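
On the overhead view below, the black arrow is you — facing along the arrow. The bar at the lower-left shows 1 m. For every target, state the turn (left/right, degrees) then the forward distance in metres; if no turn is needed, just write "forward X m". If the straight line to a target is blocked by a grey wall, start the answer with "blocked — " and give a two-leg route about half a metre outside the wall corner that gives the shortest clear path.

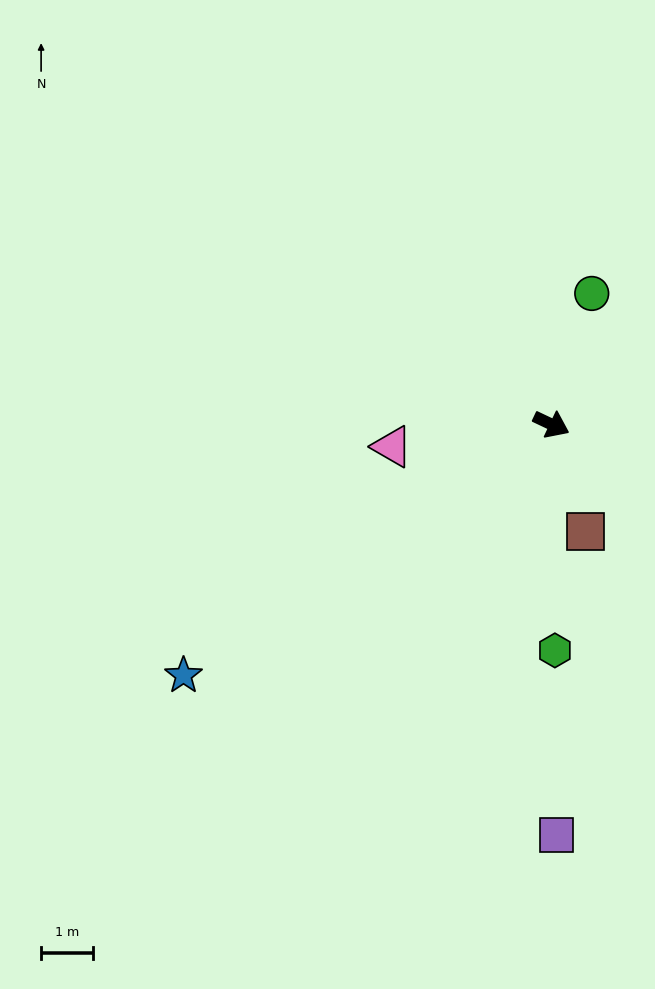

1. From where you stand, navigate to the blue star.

turn right 120°, forward 8.6 m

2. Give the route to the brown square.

turn right 47°, forward 2.2 m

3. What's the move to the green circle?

turn left 98°, forward 2.7 m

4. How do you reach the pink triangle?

turn right 147°, forward 3.1 m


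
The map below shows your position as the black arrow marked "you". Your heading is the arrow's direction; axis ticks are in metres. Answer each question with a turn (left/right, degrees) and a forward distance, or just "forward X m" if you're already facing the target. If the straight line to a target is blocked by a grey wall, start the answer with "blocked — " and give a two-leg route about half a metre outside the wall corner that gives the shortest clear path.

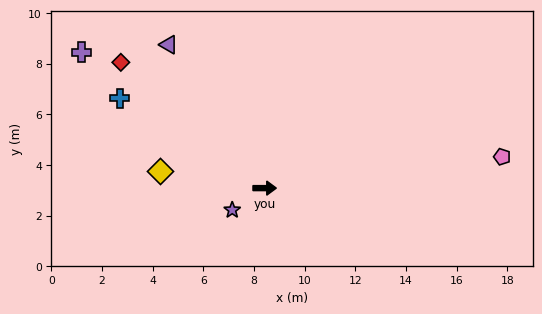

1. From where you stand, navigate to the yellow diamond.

turn left 171°, forward 4.2 m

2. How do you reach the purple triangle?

turn left 124°, forward 6.8 m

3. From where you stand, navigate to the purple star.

turn right 146°, forward 1.5 m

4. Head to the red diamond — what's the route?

turn left 139°, forward 7.5 m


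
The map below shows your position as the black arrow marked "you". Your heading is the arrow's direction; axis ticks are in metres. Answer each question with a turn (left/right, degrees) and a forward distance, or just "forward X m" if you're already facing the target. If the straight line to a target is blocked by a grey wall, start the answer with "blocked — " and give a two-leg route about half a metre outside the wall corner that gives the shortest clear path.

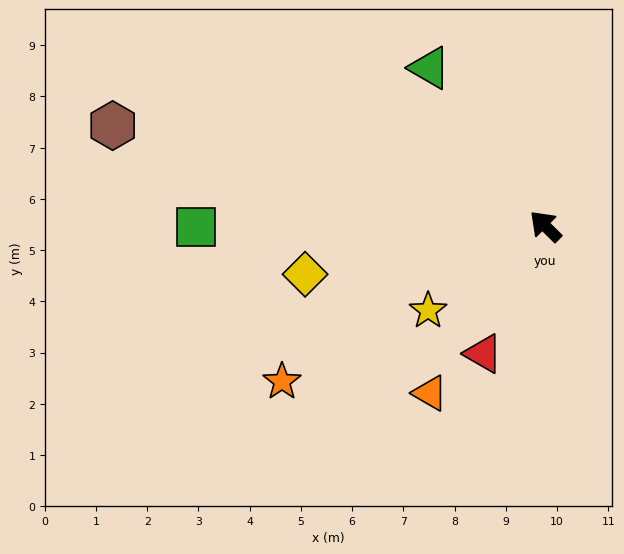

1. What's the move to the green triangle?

turn right 9°, forward 3.8 m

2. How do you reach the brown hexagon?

turn left 32°, forward 8.7 m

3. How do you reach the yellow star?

turn left 81°, forward 2.8 m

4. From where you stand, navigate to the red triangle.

turn left 109°, forward 2.8 m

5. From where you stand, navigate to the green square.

turn left 45°, forward 6.8 m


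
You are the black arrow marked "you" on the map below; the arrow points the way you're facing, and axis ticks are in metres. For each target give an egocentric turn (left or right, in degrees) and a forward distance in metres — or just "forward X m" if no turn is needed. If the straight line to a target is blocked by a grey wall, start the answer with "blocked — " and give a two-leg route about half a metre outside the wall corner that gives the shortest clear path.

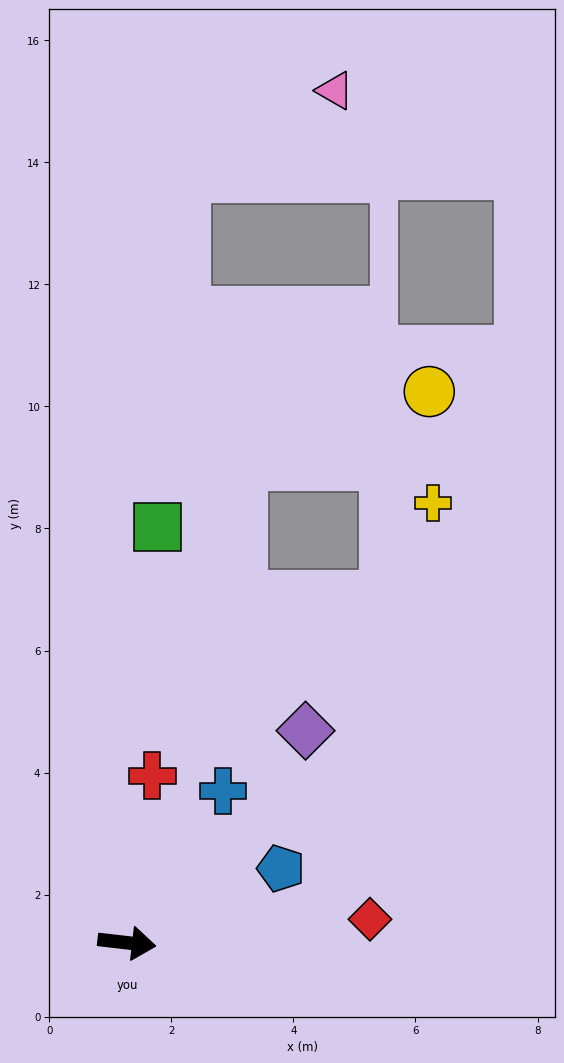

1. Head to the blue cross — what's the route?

turn left 64°, forward 2.9 m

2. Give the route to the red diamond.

turn left 12°, forward 4.0 m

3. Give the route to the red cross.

turn left 88°, forward 2.8 m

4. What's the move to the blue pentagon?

turn left 32°, forward 2.8 m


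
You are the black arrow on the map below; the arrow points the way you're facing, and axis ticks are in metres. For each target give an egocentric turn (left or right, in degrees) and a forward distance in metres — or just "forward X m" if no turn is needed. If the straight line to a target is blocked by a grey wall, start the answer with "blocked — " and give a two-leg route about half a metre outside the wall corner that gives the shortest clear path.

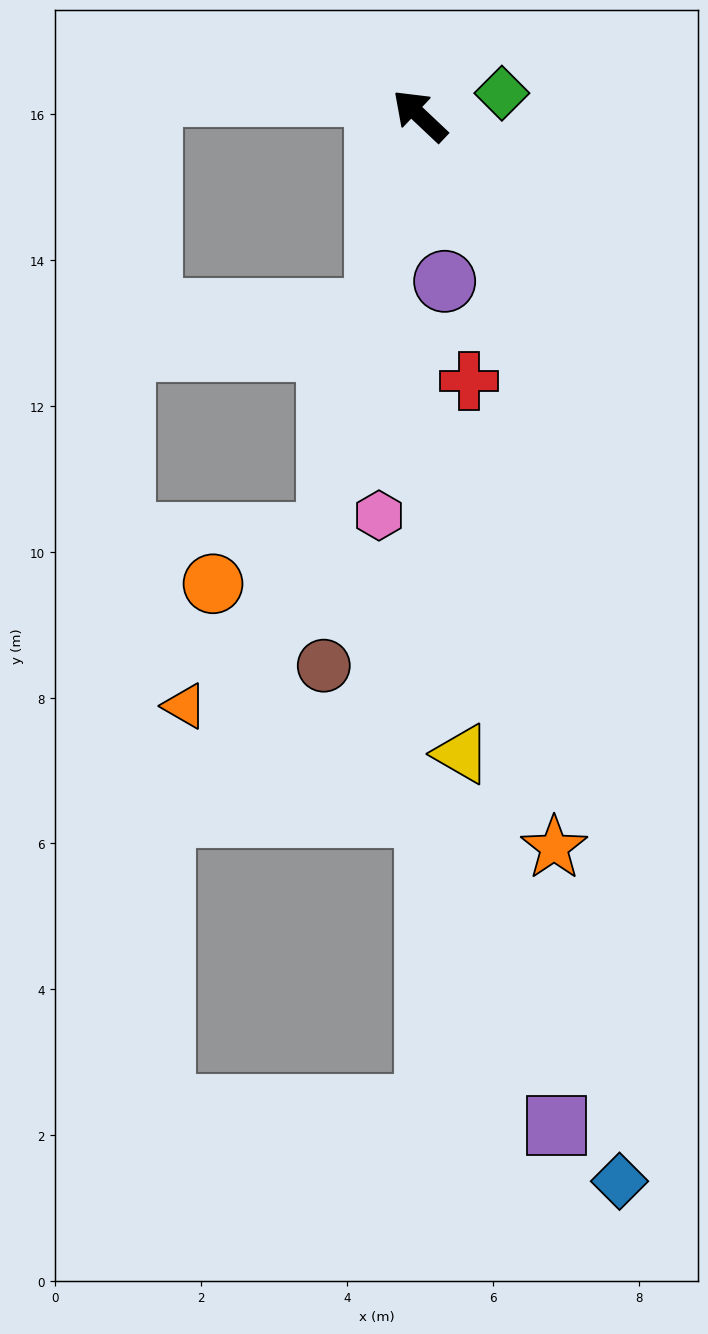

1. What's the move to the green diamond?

turn right 121°, forward 1.2 m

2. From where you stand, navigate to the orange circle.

blocked — turn left 121°, forward 5.9 m, then turn right 54°, forward 1.7 m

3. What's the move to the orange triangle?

blocked — turn left 121°, forward 5.9 m, then turn right 27°, forward 3.1 m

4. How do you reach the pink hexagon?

turn left 128°, forward 5.5 m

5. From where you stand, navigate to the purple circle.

turn left 142°, forward 2.3 m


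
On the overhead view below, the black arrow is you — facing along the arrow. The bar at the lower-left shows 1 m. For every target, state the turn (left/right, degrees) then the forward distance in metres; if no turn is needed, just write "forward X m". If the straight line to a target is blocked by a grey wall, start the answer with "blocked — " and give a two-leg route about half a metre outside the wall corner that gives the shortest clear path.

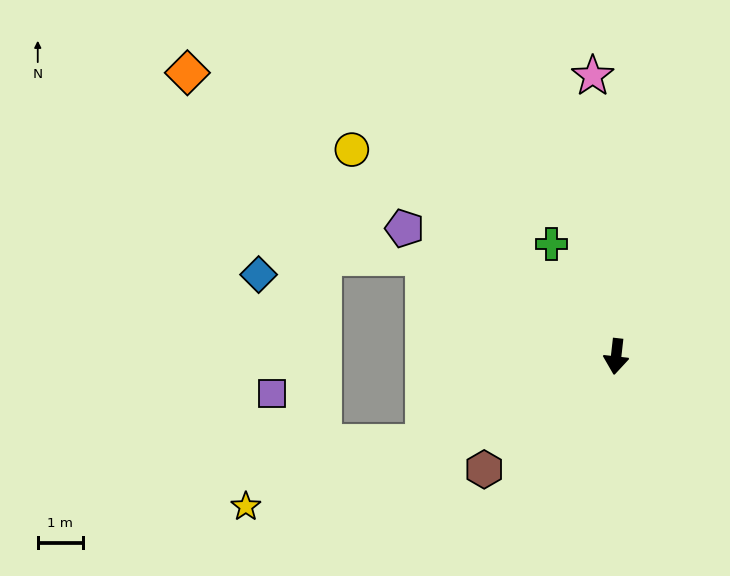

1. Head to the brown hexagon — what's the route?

turn right 43°, forward 3.9 m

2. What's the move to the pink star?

turn right 169°, forward 6.3 m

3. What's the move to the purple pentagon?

turn right 115°, forward 5.5 m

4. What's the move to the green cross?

turn right 144°, forward 2.9 m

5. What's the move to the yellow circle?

turn right 122°, forward 7.5 m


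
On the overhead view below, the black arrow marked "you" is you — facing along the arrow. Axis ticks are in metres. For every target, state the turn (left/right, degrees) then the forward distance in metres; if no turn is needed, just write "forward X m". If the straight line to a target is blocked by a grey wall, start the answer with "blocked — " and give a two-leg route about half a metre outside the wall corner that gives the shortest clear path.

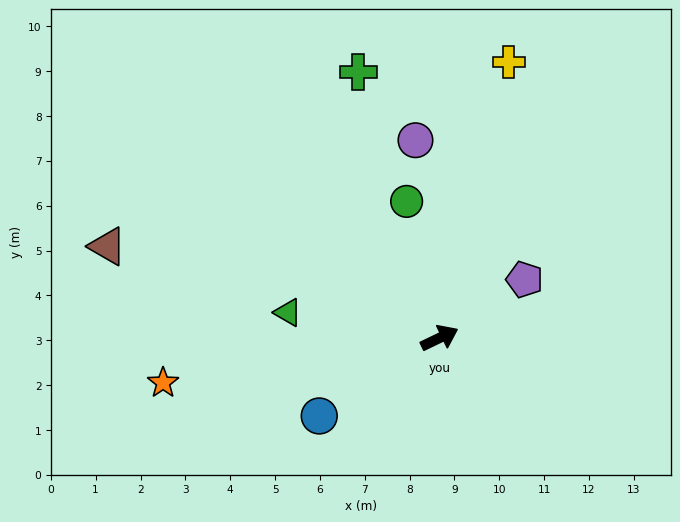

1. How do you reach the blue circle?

turn right 173°, forward 3.2 m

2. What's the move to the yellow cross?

turn left 50°, forward 6.3 m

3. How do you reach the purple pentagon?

turn left 9°, forward 2.3 m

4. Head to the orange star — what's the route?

turn left 164°, forward 6.2 m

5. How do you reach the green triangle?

turn left 145°, forward 3.4 m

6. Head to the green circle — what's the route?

turn left 78°, forward 3.1 m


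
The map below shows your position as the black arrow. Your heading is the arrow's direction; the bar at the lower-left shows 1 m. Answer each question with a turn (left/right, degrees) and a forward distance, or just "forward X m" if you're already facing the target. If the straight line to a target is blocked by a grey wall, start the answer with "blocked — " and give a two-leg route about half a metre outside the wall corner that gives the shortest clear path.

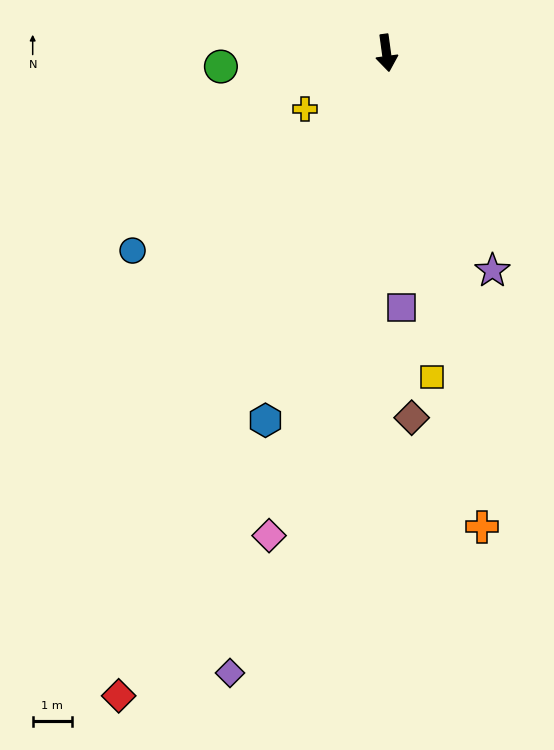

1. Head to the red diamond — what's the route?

turn right 30°, forward 17.7 m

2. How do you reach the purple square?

turn right 4°, forward 6.5 m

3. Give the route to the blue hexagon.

turn right 26°, forward 9.8 m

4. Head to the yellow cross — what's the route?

turn right 63°, forward 2.5 m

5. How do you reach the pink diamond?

turn right 21°, forward 12.6 m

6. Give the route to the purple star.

turn left 18°, forward 6.1 m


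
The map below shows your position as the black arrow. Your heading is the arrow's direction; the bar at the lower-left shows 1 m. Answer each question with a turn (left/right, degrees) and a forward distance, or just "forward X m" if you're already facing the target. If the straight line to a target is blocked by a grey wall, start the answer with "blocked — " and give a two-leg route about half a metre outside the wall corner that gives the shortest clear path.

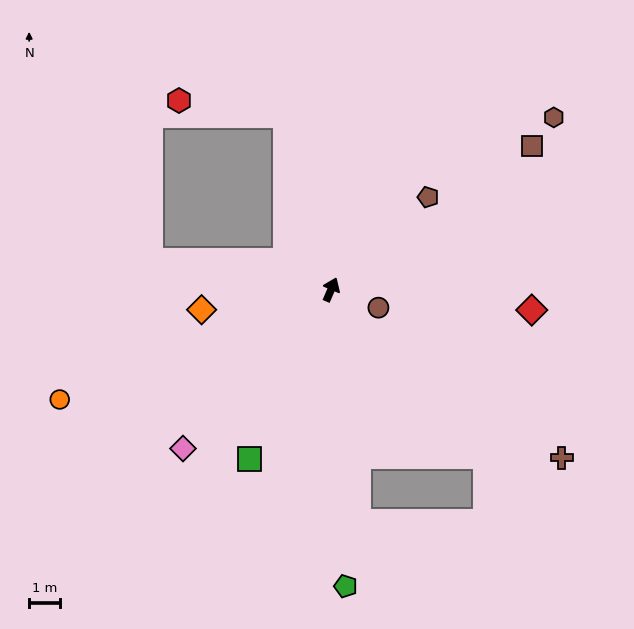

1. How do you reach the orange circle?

turn left 135°, forward 9.4 m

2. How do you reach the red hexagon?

blocked — turn left 38°, forward 5.8 m, then turn left 67°, forward 3.5 m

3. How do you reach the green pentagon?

turn right 154°, forward 9.6 m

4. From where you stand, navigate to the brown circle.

turn right 88°, forward 1.6 m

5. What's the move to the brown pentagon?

turn right 23°, forward 4.3 m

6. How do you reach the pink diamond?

turn left 160°, forward 7.0 m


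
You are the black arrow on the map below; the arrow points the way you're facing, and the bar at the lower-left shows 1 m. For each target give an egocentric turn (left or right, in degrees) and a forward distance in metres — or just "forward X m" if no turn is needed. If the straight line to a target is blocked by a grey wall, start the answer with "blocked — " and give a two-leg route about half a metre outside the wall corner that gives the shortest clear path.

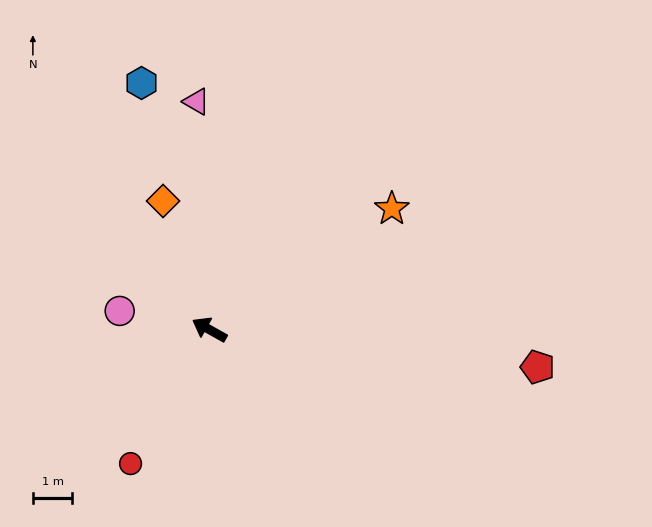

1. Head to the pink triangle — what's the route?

turn right 57°, forward 5.8 m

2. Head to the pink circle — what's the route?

turn left 18°, forward 2.3 m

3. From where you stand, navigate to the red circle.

turn left 89°, forward 3.9 m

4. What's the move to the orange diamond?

turn right 41°, forward 3.5 m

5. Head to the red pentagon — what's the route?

turn right 157°, forward 8.4 m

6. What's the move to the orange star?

turn right 117°, forward 5.5 m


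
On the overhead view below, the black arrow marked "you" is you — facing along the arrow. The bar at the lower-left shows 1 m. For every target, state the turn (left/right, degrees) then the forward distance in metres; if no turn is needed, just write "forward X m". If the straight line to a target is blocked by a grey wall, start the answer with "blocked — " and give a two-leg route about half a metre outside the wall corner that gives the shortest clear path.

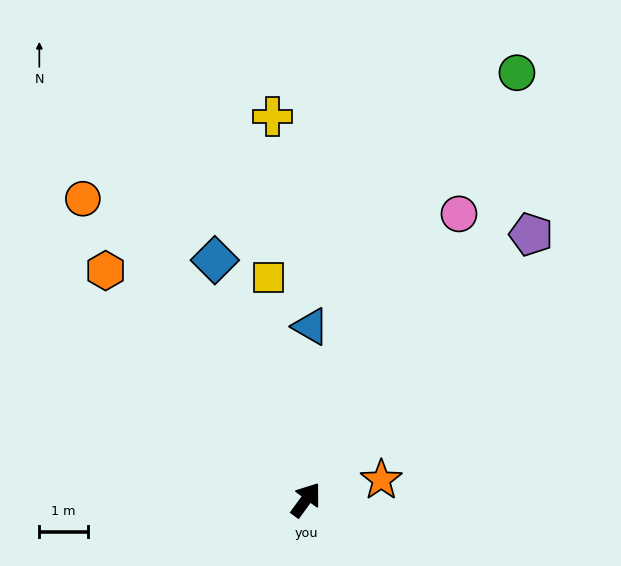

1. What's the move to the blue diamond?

turn left 57°, forward 5.3 m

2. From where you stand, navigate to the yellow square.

turn left 46°, forward 4.6 m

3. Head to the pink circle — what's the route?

turn left 8°, forward 6.7 m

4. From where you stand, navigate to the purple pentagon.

turn right 4°, forward 7.2 m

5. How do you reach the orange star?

turn right 39°, forward 1.6 m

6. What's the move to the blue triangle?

turn left 35°, forward 3.6 m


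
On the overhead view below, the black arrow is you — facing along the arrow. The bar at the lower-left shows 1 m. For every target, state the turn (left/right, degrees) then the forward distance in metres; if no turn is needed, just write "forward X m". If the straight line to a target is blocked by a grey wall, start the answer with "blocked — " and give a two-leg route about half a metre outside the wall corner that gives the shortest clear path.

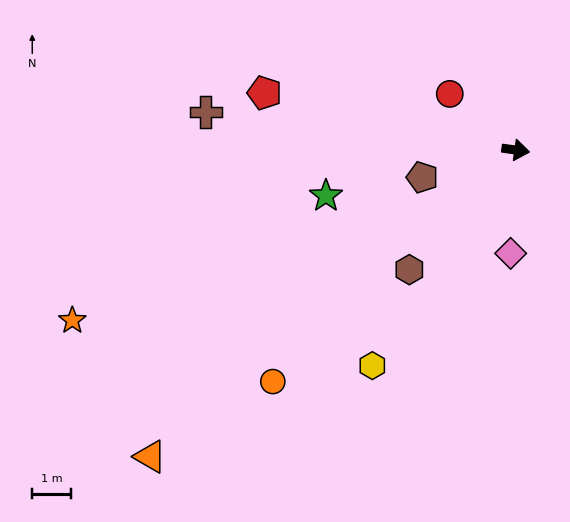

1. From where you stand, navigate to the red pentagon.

turn left 175°, forward 6.6 m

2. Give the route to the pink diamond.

turn right 85°, forward 2.7 m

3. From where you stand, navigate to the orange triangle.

turn right 132°, forward 12.3 m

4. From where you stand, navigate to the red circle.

turn left 148°, forward 2.2 m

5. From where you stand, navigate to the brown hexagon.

turn right 124°, forward 4.1 m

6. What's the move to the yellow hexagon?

turn right 116°, forward 6.7 m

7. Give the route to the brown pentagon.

turn right 156°, forward 2.5 m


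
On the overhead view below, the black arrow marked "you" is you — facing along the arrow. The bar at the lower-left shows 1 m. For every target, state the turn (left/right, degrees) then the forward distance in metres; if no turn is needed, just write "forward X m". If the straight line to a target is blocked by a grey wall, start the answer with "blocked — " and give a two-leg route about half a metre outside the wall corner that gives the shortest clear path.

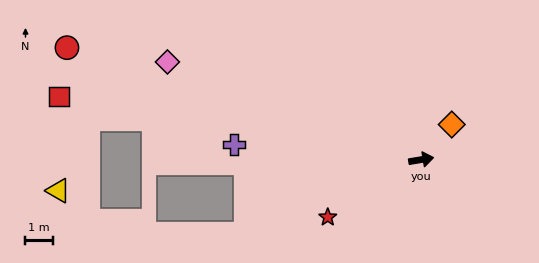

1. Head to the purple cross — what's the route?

turn left 166°, forward 6.8 m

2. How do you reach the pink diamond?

turn left 149°, forward 9.9 m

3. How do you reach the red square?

turn left 161°, forward 13.4 m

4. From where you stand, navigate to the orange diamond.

turn left 40°, forward 1.7 m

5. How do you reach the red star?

turn right 158°, forward 4.0 m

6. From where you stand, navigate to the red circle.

turn left 153°, forward 13.5 m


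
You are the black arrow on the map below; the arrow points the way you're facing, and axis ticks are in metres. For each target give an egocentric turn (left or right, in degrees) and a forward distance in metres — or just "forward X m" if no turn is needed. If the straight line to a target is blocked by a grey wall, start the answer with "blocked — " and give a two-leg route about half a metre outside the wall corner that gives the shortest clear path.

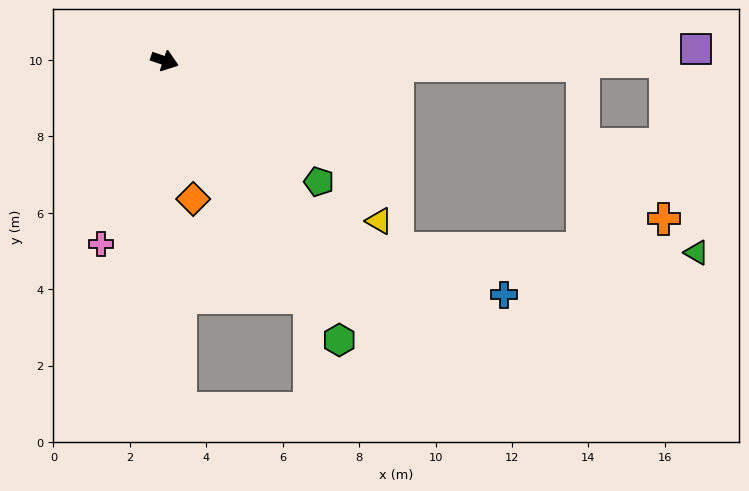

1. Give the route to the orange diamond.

turn right 60°, forward 3.7 m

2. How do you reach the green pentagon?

turn right 19°, forward 5.1 m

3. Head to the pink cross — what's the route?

turn right 90°, forward 5.1 m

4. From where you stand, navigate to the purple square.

turn left 20°, forward 13.9 m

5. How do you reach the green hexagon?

turn right 39°, forward 8.6 m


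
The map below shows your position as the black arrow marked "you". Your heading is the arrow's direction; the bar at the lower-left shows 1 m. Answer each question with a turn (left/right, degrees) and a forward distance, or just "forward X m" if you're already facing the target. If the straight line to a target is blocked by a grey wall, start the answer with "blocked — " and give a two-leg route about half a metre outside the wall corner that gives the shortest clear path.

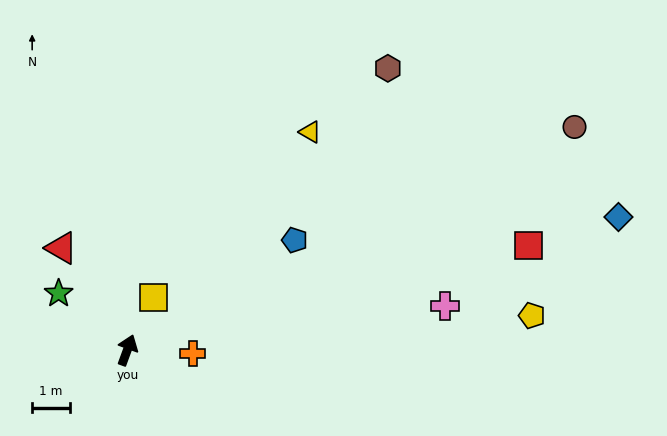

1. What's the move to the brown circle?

turn right 43°, forward 13.4 m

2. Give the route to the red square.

turn right 55°, forward 11.1 m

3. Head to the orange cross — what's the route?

turn right 73°, forward 1.8 m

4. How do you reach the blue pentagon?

turn right 37°, forward 5.4 m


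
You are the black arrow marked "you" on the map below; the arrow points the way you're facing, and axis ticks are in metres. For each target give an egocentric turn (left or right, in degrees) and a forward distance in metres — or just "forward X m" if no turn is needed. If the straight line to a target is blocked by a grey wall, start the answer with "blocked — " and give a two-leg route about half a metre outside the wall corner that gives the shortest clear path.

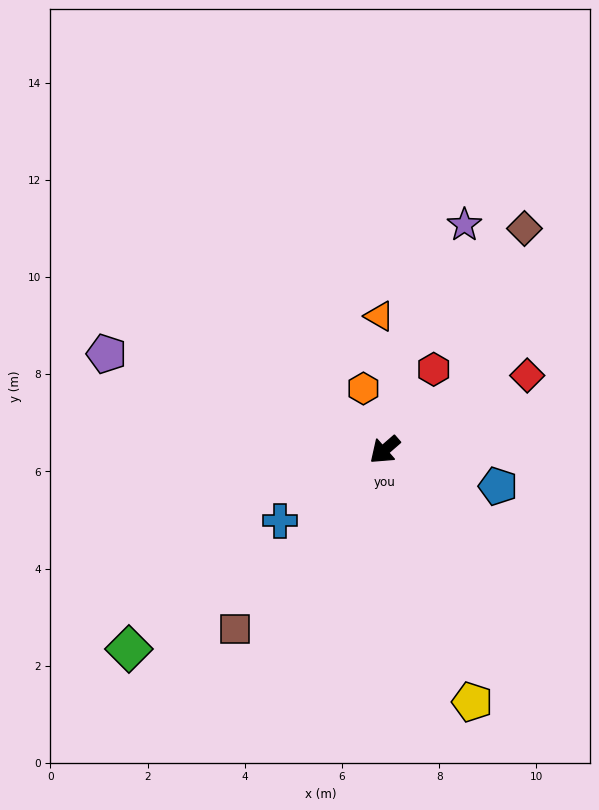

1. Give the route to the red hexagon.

turn right 162°, forward 1.9 m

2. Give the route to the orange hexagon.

turn right 112°, forward 1.3 m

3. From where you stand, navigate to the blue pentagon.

turn left 121°, forward 2.4 m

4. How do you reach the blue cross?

turn right 7°, forward 2.6 m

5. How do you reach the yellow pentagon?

turn left 68°, forward 5.5 m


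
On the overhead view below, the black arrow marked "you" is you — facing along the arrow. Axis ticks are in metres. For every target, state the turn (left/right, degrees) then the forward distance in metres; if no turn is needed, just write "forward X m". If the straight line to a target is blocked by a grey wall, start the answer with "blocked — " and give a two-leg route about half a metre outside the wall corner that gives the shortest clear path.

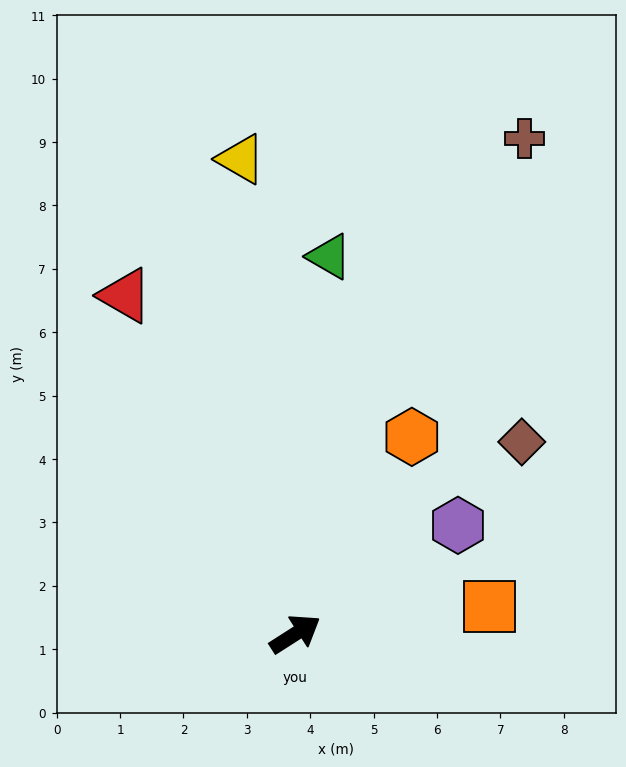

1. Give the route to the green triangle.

turn left 52°, forward 6.0 m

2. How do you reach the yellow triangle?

turn left 64°, forward 7.5 m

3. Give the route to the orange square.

turn right 25°, forward 3.1 m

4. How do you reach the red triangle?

turn left 84°, forward 6.0 m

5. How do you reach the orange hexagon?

turn left 27°, forward 3.6 m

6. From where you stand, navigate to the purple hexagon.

forward 3.1 m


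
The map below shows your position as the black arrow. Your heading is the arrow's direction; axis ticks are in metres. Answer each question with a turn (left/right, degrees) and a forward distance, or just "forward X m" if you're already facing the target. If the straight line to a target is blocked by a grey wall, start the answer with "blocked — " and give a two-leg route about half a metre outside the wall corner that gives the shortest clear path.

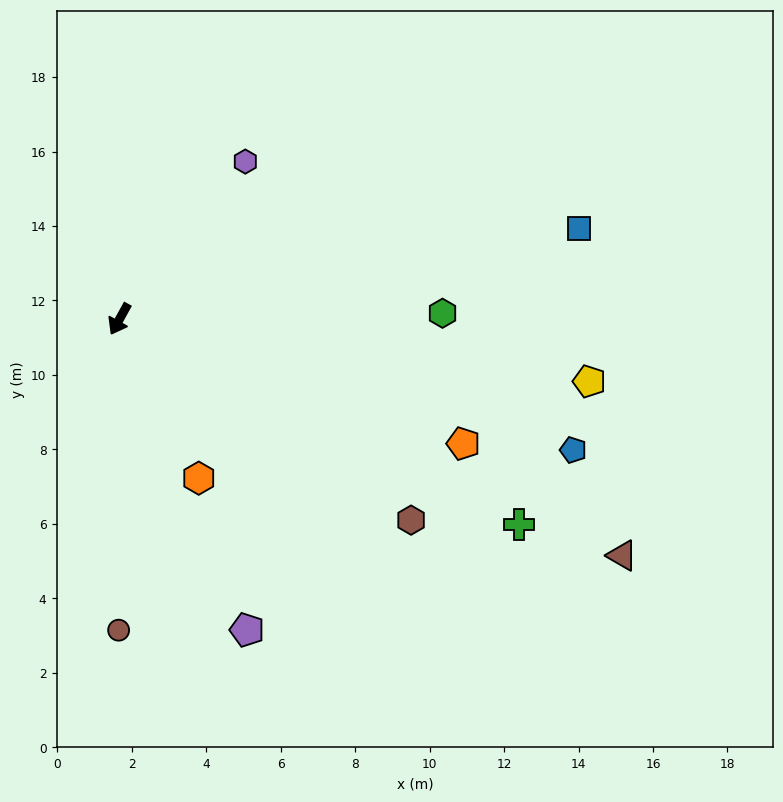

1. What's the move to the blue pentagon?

turn left 103°, forward 12.7 m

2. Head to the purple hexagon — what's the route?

turn left 170°, forward 5.4 m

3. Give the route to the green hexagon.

turn left 120°, forward 8.7 m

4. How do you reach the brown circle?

turn left 29°, forward 8.4 m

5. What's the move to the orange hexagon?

turn left 55°, forward 4.8 m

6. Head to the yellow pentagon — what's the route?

turn left 111°, forward 12.7 m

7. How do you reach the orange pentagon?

turn left 99°, forward 9.8 m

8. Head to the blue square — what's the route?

turn left 130°, forward 12.6 m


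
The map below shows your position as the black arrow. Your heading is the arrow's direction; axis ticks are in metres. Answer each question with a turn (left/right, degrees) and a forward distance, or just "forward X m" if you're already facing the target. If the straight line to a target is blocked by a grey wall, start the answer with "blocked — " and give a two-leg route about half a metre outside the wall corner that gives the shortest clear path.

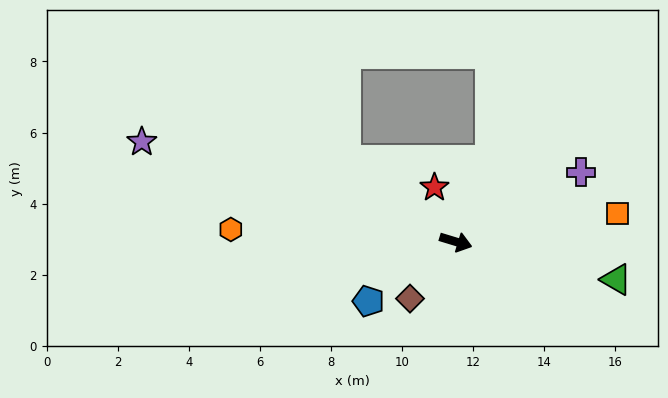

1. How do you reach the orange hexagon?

turn right 166°, forward 6.3 m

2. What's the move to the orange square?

turn left 27°, forward 4.6 m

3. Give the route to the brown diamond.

turn right 112°, forward 2.1 m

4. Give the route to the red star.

turn left 128°, forward 1.6 m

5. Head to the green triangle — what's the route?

turn left 4°, forward 4.6 m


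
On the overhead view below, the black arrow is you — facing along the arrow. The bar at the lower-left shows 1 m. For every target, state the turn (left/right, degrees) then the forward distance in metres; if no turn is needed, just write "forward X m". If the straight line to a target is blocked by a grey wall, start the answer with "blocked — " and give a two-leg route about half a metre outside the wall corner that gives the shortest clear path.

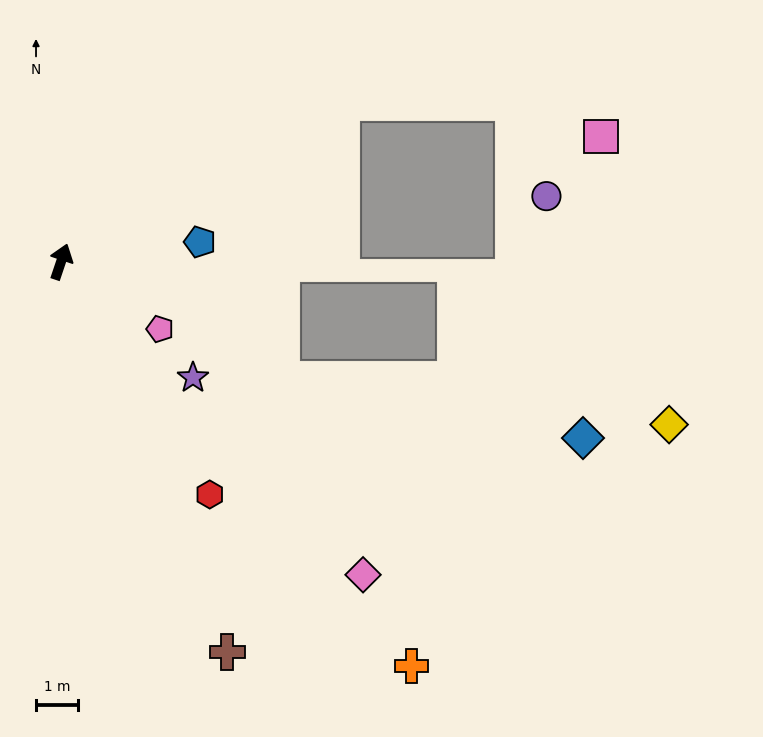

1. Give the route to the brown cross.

turn right 138°, forward 10.1 m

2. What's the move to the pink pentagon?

turn right 106°, forward 2.9 m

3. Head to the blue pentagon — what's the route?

turn right 63°, forward 3.4 m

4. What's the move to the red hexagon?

turn right 129°, forward 6.6 m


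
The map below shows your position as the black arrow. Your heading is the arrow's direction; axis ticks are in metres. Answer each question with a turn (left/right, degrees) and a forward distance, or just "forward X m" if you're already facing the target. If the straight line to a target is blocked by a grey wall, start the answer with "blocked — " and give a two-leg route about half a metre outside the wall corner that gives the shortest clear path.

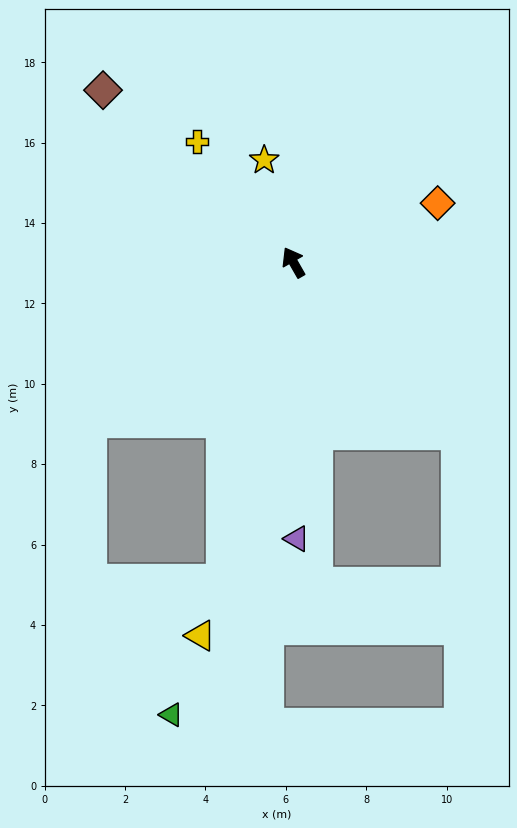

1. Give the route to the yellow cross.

turn left 9°, forward 3.8 m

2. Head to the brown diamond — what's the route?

turn left 18°, forward 6.4 m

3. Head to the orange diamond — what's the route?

turn right 97°, forward 3.9 m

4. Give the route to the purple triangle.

turn left 151°, forward 6.9 m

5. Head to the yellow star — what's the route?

turn right 14°, forward 2.6 m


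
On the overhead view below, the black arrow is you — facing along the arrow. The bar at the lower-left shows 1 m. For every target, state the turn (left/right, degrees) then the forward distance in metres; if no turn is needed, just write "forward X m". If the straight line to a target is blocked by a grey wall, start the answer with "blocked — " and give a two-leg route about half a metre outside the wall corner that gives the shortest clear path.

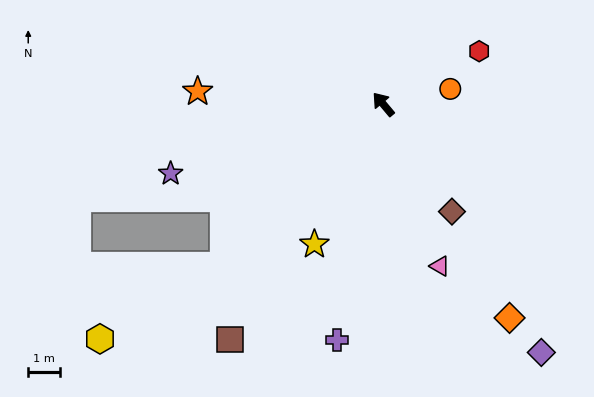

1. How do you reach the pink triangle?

turn left 159°, forward 5.4 m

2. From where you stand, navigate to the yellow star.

turn left 114°, forward 4.9 m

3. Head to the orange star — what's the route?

turn left 46°, forward 5.9 m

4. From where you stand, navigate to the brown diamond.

turn left 173°, forward 4.0 m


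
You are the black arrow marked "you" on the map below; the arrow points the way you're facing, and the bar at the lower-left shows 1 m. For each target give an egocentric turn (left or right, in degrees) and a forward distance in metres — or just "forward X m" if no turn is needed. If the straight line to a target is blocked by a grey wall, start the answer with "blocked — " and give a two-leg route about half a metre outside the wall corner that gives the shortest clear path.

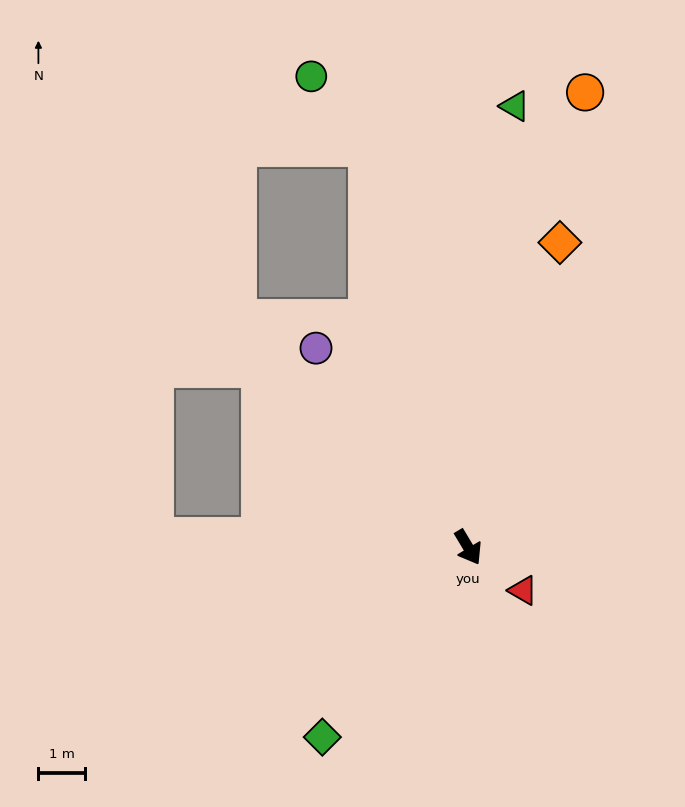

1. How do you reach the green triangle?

turn left 143°, forward 9.6 m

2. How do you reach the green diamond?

turn right 68°, forward 5.2 m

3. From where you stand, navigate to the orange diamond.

turn left 132°, forward 6.9 m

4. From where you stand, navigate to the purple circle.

turn right 174°, forward 5.4 m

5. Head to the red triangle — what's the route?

turn left 21°, forward 1.5 m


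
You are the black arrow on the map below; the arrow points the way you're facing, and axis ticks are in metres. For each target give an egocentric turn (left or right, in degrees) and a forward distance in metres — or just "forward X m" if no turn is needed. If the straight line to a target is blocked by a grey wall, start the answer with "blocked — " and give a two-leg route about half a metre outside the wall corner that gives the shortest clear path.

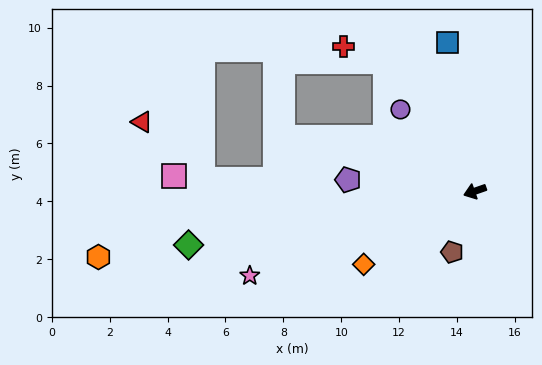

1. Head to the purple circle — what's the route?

turn right 67°, forward 3.8 m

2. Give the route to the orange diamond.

turn left 14°, forward 4.6 m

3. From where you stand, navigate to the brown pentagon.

turn left 50°, forward 2.2 m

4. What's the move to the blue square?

turn right 99°, forward 5.2 m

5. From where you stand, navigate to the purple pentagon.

turn right 24°, forward 4.4 m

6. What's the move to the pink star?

forward 8.3 m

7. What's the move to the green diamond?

turn right 9°, forward 10.1 m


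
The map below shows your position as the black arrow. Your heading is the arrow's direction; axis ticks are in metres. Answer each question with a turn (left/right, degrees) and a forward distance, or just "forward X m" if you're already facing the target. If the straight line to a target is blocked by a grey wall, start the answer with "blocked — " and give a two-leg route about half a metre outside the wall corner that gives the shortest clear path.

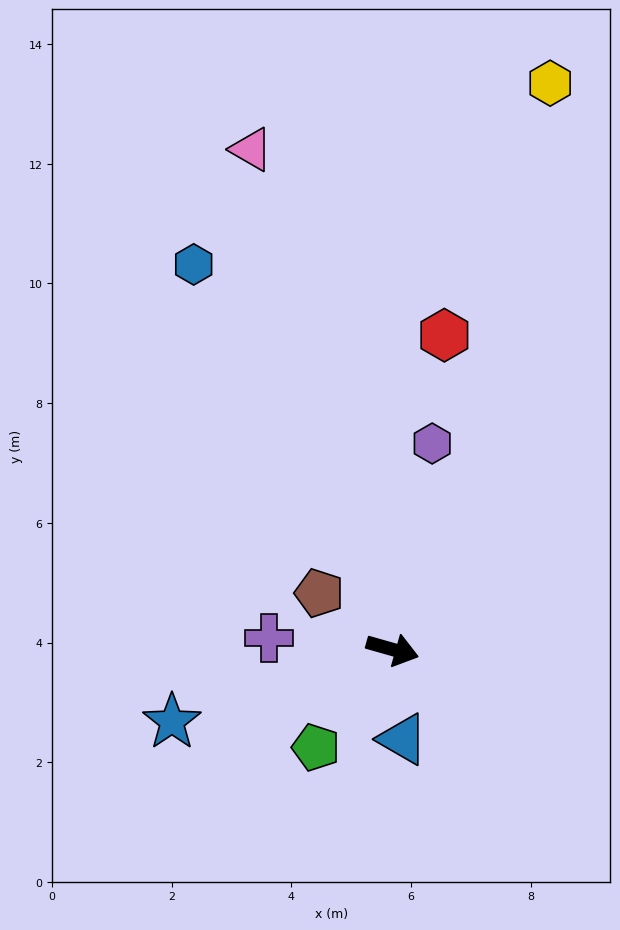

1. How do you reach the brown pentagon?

turn left 158°, forward 1.5 m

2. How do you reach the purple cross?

turn right 169°, forward 2.1 m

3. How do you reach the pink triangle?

turn left 122°, forward 8.7 m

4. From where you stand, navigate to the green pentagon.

turn right 112°, forward 2.1 m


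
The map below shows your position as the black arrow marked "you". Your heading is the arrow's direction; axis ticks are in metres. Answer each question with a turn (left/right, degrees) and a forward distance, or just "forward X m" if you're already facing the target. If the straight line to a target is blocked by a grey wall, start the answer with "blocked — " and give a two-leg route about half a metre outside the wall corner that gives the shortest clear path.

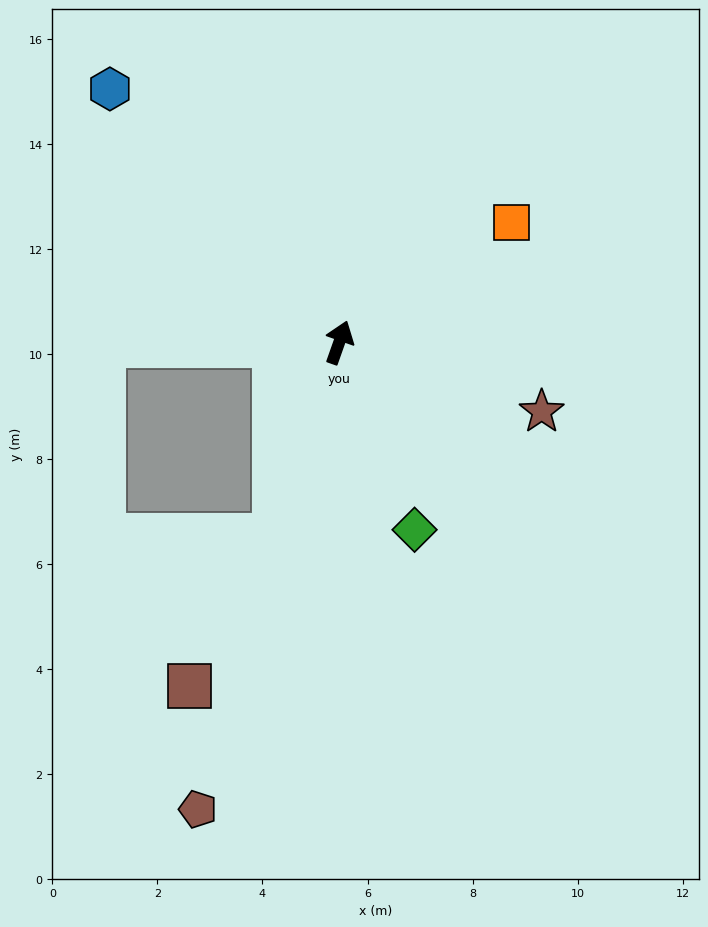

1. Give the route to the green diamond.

turn right 139°, forward 3.8 m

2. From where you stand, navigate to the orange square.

turn right 36°, forward 4.0 m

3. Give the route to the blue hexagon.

turn left 62°, forward 6.5 m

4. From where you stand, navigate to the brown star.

turn right 89°, forward 4.1 m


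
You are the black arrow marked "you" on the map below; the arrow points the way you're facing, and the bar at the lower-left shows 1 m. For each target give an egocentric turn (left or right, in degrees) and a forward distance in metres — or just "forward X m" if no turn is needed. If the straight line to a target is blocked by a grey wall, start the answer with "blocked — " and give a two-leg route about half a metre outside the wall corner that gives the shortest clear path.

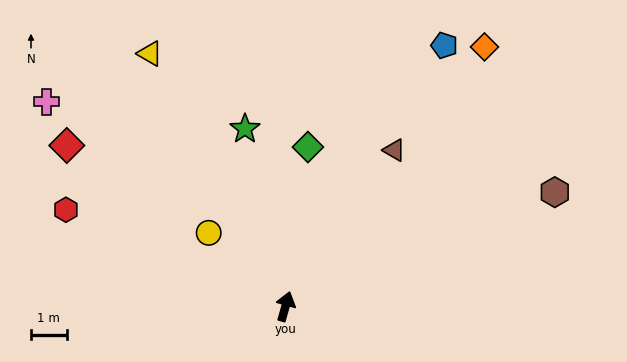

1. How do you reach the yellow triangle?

turn left 44°, forward 8.0 m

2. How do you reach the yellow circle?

turn left 62°, forward 3.0 m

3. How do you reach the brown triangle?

turn right 19°, forward 5.3 m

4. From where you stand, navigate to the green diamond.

turn left 8°, forward 4.5 m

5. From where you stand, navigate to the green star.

turn left 29°, forward 5.1 m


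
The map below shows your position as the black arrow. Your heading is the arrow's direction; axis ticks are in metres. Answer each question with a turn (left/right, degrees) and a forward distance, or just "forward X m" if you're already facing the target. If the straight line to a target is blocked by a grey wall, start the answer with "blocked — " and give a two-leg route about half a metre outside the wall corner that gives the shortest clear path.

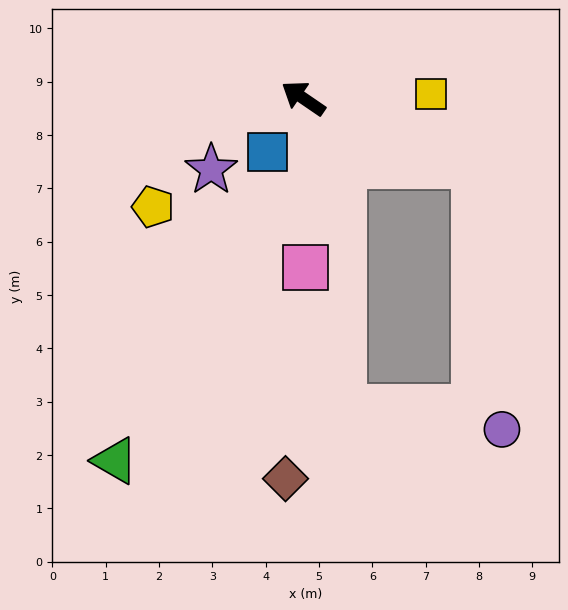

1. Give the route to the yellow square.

turn right 144°, forward 2.4 m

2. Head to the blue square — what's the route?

turn left 91°, forward 1.2 m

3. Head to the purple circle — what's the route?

blocked — turn right 167°, forward 3.5 m, then turn right 63°, forward 5.0 m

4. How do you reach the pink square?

turn left 125°, forward 3.2 m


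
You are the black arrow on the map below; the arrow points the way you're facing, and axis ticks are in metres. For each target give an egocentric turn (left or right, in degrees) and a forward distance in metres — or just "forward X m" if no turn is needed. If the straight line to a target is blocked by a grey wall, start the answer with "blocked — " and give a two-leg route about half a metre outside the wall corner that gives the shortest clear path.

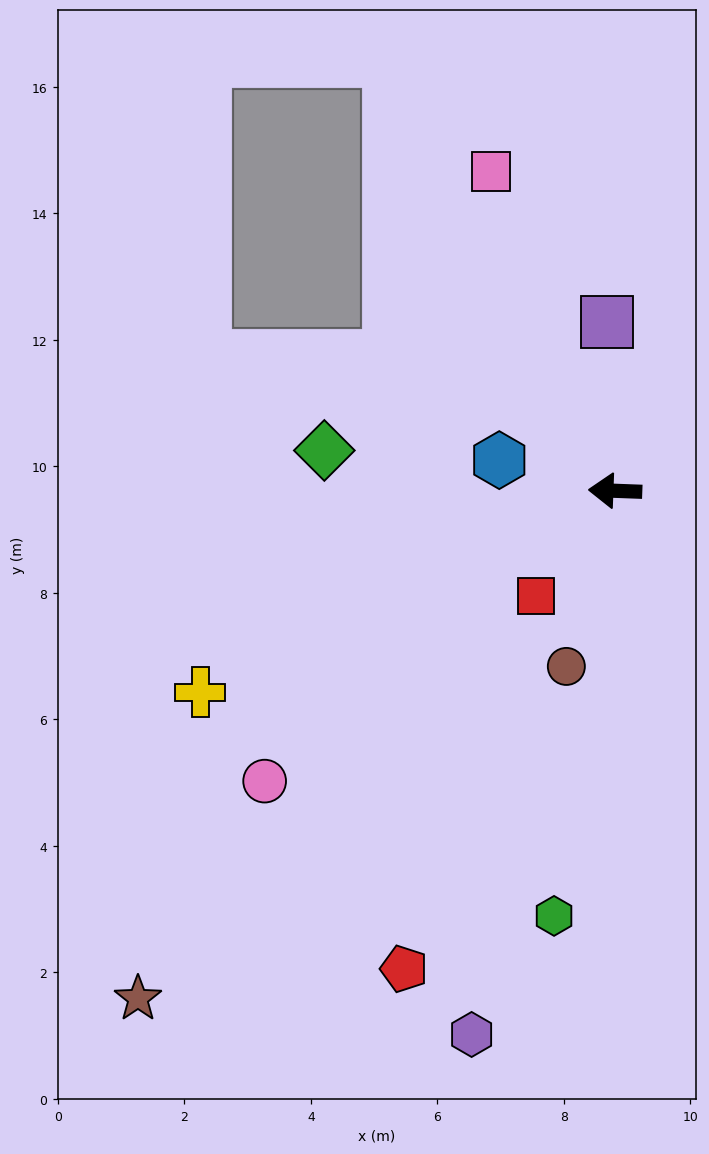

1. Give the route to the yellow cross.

turn left 28°, forward 7.3 m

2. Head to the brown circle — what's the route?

turn left 77°, forward 2.9 m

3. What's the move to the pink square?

turn right 67°, forward 5.4 m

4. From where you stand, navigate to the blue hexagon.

turn right 13°, forward 1.9 m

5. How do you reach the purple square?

turn right 85°, forward 2.7 m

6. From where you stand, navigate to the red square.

turn left 55°, forward 2.1 m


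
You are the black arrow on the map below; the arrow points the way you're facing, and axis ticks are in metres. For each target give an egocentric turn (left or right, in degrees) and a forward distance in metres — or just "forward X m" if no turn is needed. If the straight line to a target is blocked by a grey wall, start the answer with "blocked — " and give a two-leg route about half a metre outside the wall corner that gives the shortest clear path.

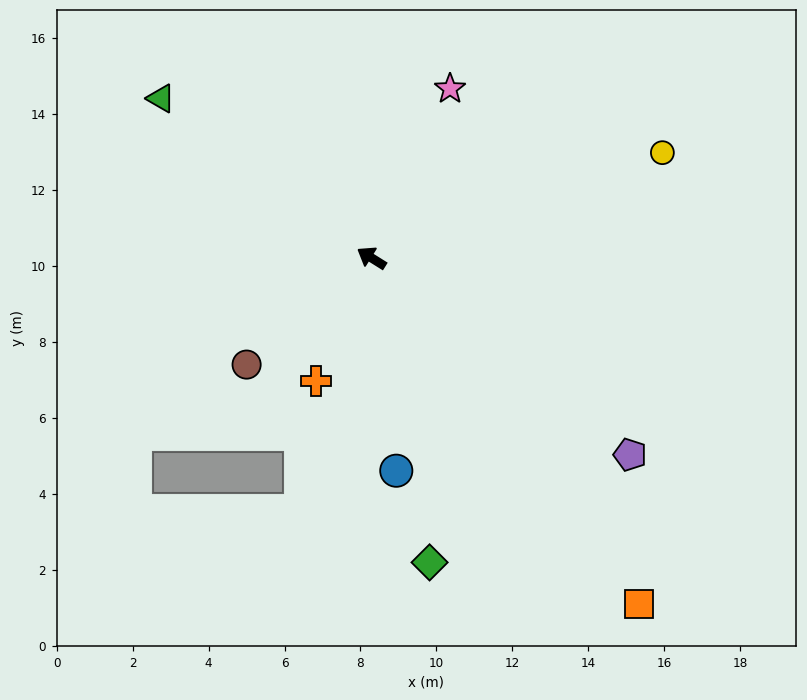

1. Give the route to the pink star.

turn right 83°, forward 4.9 m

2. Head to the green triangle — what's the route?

turn right 5°, forward 7.0 m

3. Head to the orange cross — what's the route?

turn left 98°, forward 3.5 m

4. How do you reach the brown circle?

turn left 73°, forward 4.3 m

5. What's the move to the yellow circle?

turn right 128°, forward 8.1 m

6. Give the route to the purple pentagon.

turn left 175°, forward 8.6 m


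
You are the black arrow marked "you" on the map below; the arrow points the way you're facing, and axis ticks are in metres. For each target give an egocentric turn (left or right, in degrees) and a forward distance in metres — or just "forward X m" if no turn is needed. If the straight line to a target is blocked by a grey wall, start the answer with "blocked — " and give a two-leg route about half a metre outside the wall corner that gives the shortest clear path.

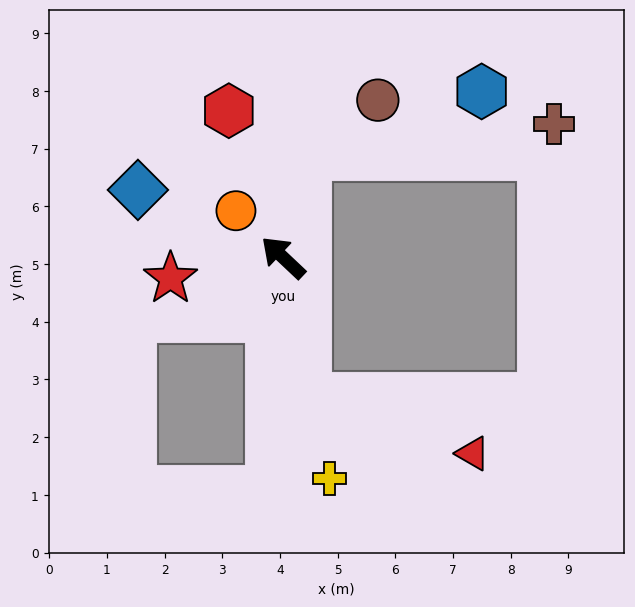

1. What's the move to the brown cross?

blocked — turn right 60°, forward 1.8 m, then turn right 69°, forward 4.3 m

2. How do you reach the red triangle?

blocked — turn left 143°, forward 2.5 m, then turn left 62°, forward 3.0 m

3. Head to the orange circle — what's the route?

forward 1.2 m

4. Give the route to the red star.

turn left 54°, forward 2.0 m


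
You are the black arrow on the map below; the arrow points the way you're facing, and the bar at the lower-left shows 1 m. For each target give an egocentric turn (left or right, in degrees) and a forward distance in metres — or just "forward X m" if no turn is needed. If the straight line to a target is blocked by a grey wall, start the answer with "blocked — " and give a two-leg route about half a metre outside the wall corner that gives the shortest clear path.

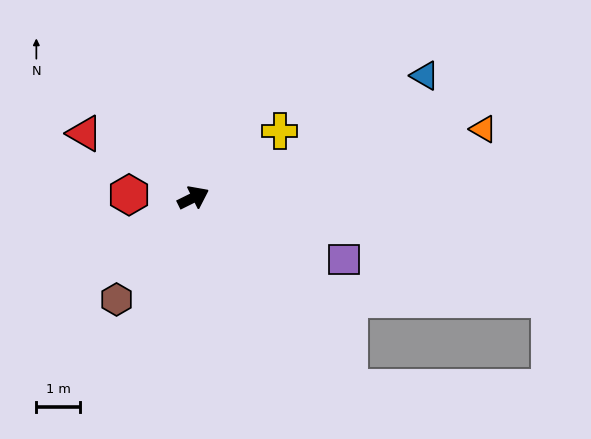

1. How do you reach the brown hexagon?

turn right 153°, forward 2.9 m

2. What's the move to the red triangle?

turn left 123°, forward 2.9 m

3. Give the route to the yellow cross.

turn left 11°, forward 2.5 m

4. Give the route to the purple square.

turn right 49°, forward 3.8 m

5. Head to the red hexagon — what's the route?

turn left 151°, forward 1.5 m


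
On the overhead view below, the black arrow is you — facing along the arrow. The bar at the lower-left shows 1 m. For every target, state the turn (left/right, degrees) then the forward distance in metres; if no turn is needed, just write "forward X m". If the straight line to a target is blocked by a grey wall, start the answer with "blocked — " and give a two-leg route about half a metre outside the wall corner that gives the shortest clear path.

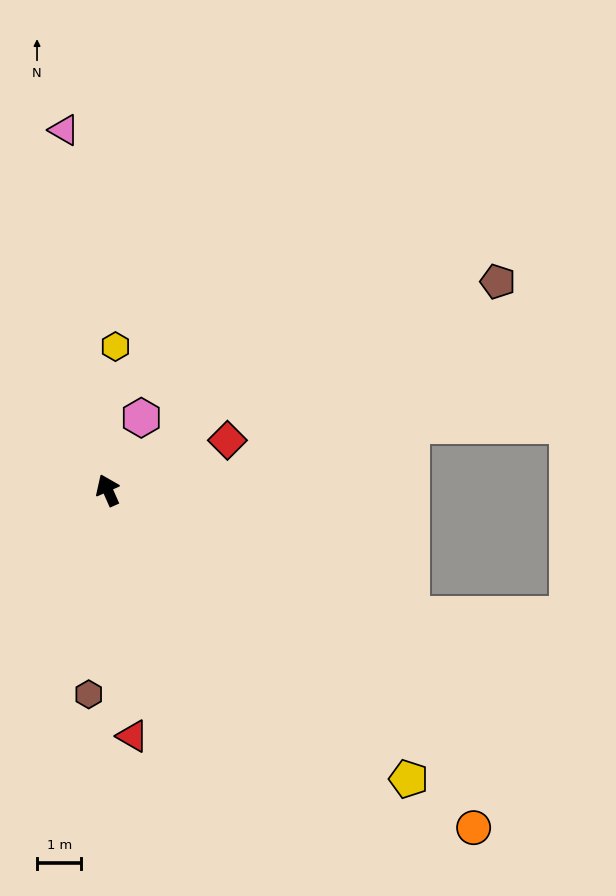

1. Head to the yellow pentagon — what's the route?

turn right 158°, forward 9.4 m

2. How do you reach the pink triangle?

turn right 17°, forward 8.2 m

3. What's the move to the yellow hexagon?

turn right 27°, forward 3.2 m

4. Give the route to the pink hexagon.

turn right 49°, forward 1.8 m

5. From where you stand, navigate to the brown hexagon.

turn left 151°, forward 4.6 m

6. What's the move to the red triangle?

turn left 162°, forward 5.6 m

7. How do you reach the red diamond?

turn right 91°, forward 2.9 m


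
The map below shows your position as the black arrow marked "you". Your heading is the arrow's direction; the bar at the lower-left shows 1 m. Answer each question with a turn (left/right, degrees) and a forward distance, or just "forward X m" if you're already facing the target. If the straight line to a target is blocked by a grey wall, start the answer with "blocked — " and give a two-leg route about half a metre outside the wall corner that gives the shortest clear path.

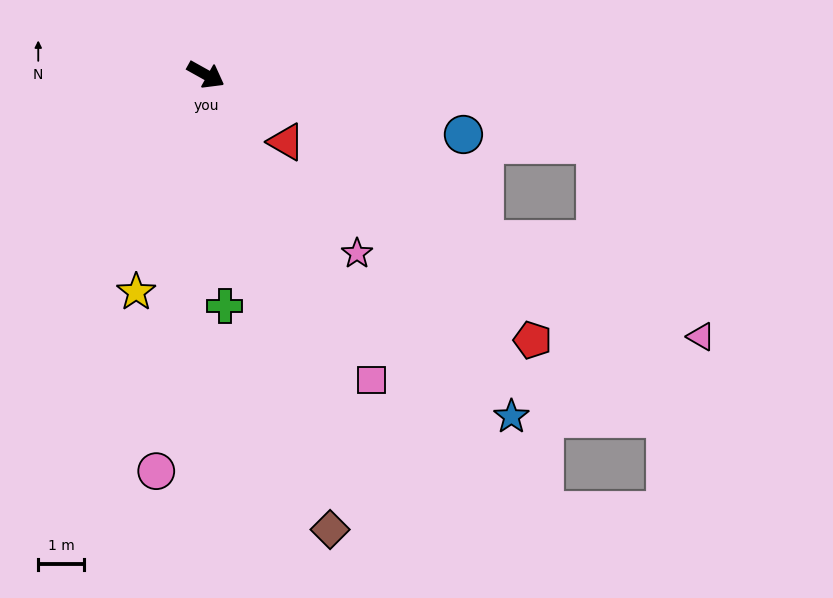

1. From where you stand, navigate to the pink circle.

turn right 68°, forward 8.8 m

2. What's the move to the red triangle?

turn right 11°, forward 2.3 m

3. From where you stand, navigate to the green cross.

turn right 56°, forward 5.1 m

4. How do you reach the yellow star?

turn right 79°, forward 5.0 m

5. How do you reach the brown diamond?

turn right 46°, forward 10.4 m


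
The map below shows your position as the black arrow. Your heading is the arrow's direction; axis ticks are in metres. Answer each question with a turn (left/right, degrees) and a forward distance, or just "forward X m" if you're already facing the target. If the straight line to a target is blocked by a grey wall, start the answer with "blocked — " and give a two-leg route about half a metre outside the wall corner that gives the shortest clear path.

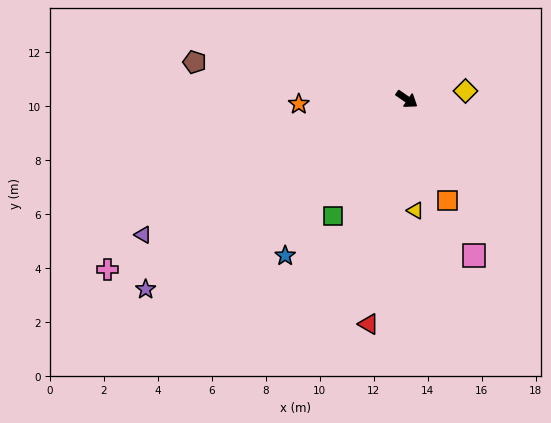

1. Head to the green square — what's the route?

turn right 88°, forward 5.1 m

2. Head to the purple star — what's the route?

turn right 109°, forward 12.0 m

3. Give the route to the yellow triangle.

turn right 51°, forward 4.1 m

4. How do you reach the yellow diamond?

turn left 43°, forward 2.2 m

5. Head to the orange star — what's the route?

turn right 143°, forward 4.0 m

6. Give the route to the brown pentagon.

turn right 155°, forward 8.0 m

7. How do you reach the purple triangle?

turn right 118°, forward 11.0 m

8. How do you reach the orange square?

turn right 34°, forward 4.1 m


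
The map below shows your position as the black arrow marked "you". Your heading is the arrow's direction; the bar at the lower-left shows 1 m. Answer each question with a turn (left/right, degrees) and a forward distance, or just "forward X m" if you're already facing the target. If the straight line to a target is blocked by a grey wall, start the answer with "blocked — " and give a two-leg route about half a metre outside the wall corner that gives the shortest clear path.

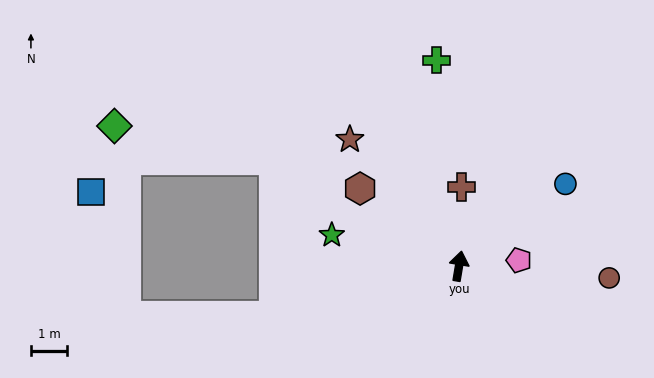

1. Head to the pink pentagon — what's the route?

turn right 75°, forward 1.7 m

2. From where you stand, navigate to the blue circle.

turn right 43°, forward 3.7 m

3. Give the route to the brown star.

turn left 50°, forward 4.7 m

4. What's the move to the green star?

turn left 86°, forward 3.6 m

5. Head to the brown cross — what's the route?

turn left 8°, forward 2.2 m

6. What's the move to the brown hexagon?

turn left 61°, forward 3.5 m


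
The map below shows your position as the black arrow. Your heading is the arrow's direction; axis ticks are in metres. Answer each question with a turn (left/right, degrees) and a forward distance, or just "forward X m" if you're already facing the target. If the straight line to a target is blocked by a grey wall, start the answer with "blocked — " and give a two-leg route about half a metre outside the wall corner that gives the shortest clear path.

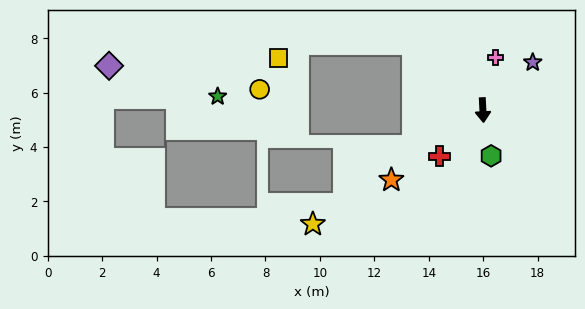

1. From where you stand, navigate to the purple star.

turn left 131°, forward 2.5 m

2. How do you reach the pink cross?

turn left 164°, forward 2.0 m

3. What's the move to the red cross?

turn right 46°, forward 2.3 m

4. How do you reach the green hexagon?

turn left 7°, forward 1.7 m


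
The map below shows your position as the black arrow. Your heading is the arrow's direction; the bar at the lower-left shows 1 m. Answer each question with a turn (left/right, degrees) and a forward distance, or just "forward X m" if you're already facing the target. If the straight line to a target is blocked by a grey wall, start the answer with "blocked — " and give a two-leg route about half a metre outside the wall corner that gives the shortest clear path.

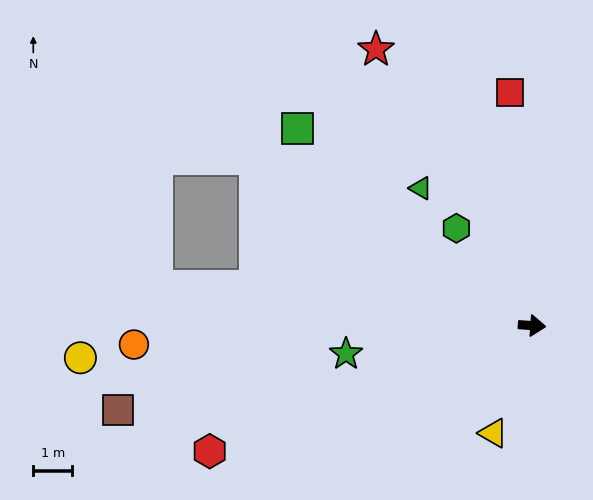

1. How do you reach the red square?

turn left 99°, forward 6.0 m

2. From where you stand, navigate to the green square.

turn left 144°, forward 7.9 m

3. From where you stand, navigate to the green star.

turn right 167°, forward 4.9 m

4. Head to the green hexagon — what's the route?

turn left 132°, forward 3.2 m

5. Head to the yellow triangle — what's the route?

turn right 106°, forward 3.0 m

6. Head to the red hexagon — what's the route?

turn right 155°, forward 8.9 m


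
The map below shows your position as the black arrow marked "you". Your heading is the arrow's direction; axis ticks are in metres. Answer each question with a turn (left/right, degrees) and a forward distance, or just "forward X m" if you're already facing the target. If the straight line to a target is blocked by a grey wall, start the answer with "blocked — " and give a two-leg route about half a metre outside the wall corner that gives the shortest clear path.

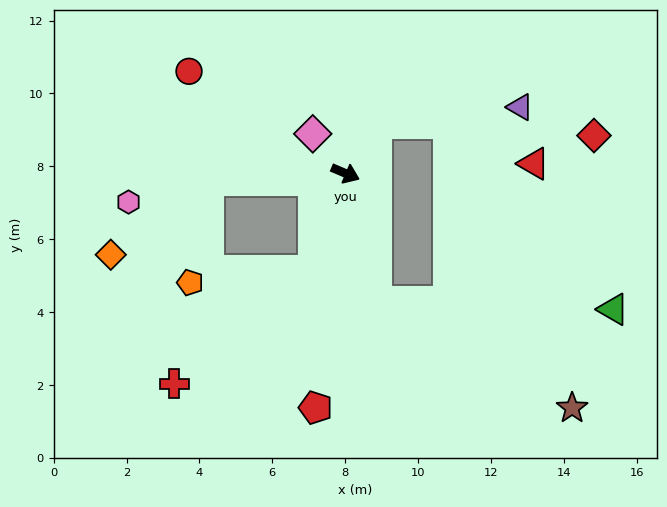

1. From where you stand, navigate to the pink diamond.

turn left 153°, forward 1.4 m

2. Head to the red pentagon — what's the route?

turn right 74°, forward 6.5 m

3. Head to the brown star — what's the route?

blocked — turn right 53°, forward 3.6 m, then turn left 47°, forward 6.1 m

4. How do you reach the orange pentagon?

blocked — turn right 85°, forward 2.8 m, then turn right 67°, forward 3.4 m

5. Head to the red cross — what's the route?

blocked — turn right 85°, forward 2.8 m, then turn right 33°, forward 4.9 m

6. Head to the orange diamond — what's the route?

blocked — turn right 154°, forward 3.8 m, then turn left 34°, forward 3.4 m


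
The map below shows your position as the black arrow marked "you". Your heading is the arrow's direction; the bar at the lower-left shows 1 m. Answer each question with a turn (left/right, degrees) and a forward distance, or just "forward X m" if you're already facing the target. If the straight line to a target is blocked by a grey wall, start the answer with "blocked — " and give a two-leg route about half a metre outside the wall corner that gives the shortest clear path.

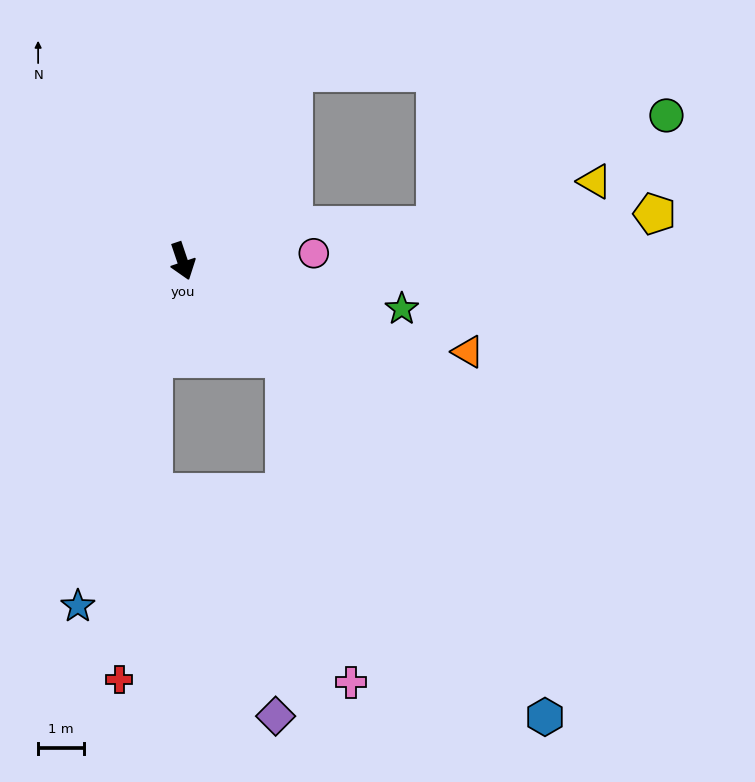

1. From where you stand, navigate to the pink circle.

turn left 75°, forward 2.9 m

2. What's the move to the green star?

turn left 59°, forward 4.9 m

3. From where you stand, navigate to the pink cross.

blocked — turn left 28°, forward 3.1 m, then turn right 35°, forward 7.2 m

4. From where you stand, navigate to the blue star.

turn right 35°, forward 7.9 m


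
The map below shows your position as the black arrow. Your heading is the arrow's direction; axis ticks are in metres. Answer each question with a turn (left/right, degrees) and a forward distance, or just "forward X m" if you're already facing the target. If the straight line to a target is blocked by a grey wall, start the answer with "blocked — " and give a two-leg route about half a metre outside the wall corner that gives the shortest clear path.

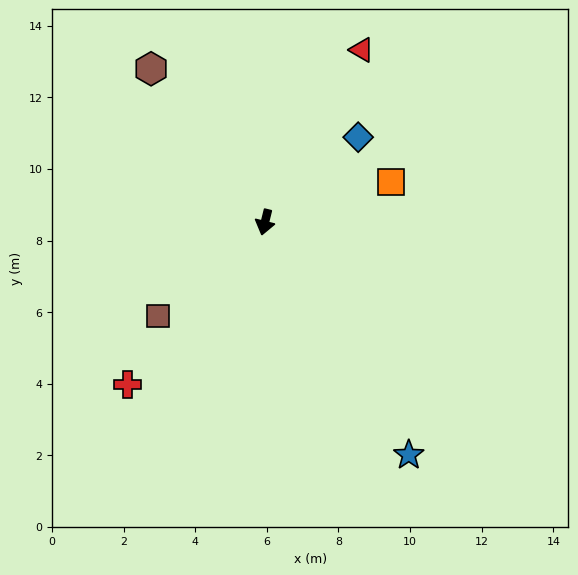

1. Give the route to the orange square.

turn left 121°, forward 3.7 m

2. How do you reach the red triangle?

turn left 165°, forward 5.5 m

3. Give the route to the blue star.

turn left 46°, forward 7.6 m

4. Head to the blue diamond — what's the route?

turn left 146°, forward 3.5 m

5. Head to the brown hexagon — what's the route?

turn right 130°, forward 5.3 m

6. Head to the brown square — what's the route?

turn right 35°, forward 4.0 m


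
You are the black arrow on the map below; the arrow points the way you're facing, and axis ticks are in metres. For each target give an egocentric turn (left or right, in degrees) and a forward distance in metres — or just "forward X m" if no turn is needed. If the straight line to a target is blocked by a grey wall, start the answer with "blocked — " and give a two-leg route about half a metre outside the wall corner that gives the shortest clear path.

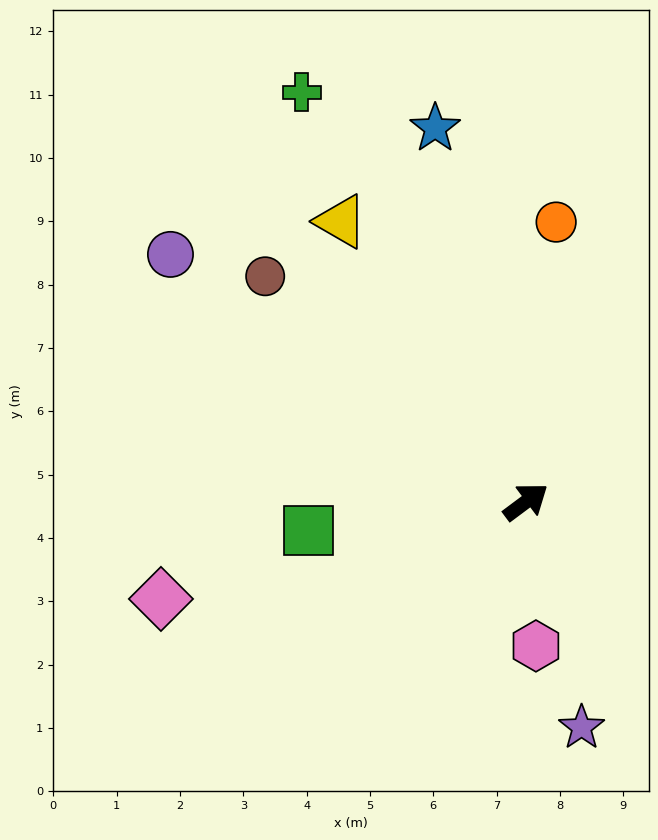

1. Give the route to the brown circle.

turn left 102°, forward 5.4 m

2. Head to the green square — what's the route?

turn left 151°, forward 3.5 m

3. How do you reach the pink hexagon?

turn right 123°, forward 2.3 m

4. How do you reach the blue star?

turn left 67°, forward 6.1 m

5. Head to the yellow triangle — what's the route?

turn left 87°, forward 5.3 m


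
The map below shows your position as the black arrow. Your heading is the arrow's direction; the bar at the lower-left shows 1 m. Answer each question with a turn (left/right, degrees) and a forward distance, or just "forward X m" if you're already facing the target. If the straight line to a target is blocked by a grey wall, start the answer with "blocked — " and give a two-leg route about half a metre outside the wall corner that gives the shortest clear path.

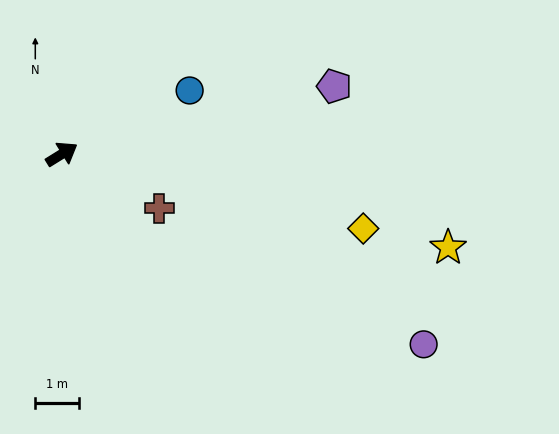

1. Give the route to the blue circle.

turn right 5°, forward 3.3 m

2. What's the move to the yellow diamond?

turn right 46°, forward 7.1 m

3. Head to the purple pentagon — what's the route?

turn right 18°, forward 6.5 m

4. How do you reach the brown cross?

turn right 61°, forward 2.6 m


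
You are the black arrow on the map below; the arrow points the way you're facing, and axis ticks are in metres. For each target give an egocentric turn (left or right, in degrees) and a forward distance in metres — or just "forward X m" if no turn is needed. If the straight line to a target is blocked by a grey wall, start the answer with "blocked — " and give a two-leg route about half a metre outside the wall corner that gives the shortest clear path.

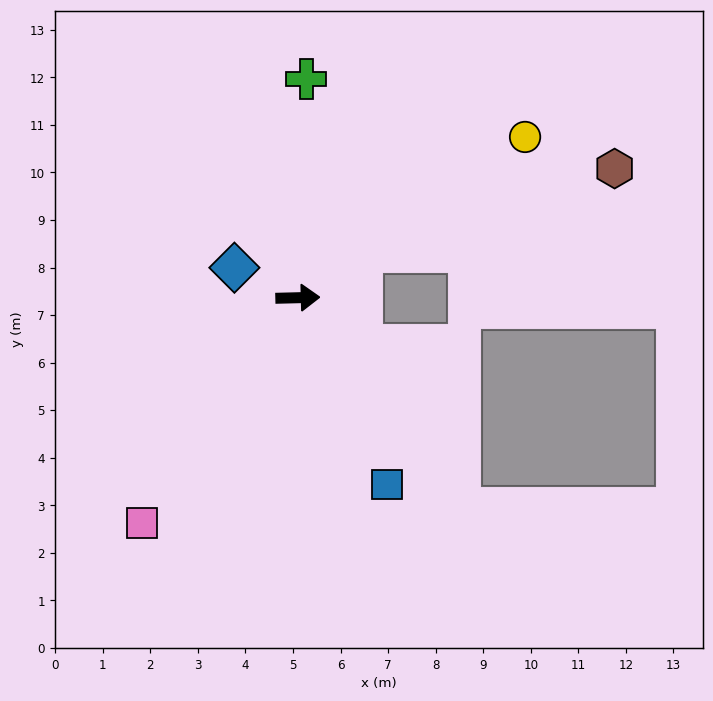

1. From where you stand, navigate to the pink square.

turn right 126°, forward 5.7 m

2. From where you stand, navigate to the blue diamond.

turn left 153°, forward 1.5 m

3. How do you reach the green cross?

turn left 86°, forward 4.6 m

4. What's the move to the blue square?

turn right 66°, forward 4.4 m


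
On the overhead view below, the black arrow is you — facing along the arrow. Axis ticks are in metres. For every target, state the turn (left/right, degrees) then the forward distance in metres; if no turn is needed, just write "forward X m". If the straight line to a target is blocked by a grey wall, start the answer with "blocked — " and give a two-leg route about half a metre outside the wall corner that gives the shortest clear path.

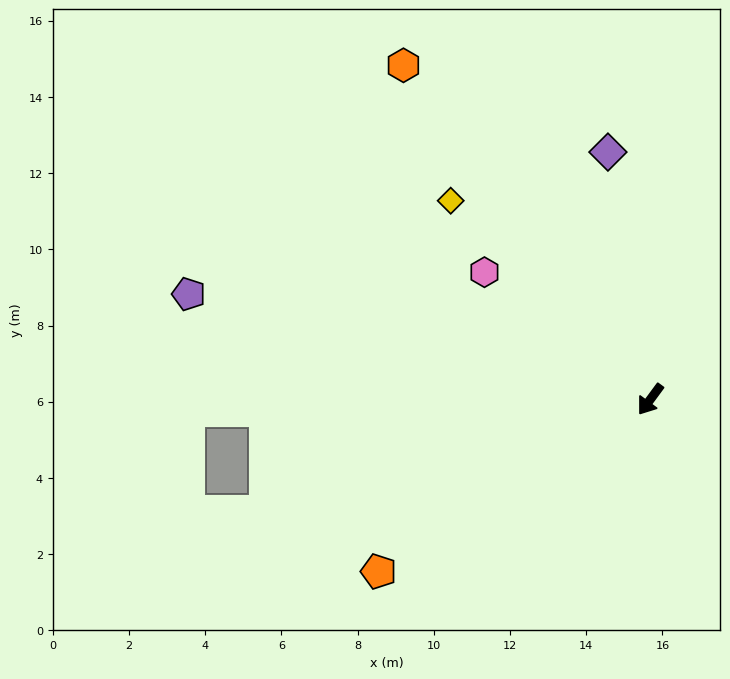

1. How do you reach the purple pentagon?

turn right 67°, forward 12.4 m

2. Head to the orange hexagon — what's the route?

turn right 107°, forward 10.9 m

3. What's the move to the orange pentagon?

turn right 21°, forward 8.4 m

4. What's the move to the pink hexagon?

turn right 91°, forward 5.5 m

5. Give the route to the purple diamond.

turn right 134°, forward 6.6 m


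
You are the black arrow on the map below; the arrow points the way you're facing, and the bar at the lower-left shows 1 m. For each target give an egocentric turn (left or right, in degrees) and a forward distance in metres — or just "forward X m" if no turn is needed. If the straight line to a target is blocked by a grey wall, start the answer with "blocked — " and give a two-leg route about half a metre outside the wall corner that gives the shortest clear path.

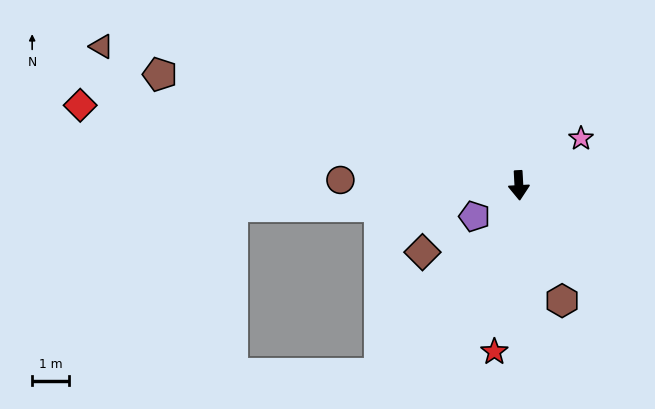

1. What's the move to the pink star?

turn left 124°, forward 2.1 m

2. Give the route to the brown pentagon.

turn right 110°, forward 10.1 m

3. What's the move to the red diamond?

turn right 103°, forward 12.0 m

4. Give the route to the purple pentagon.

turn right 58°, forward 1.5 m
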